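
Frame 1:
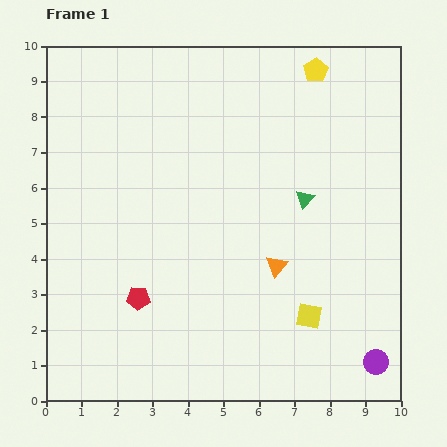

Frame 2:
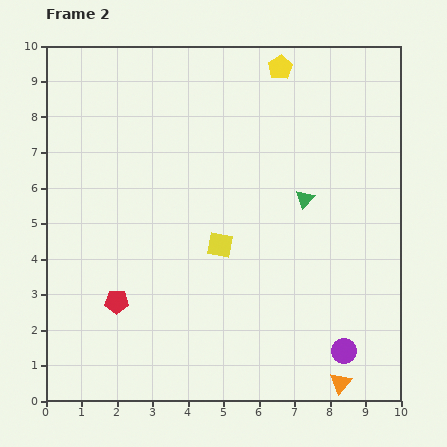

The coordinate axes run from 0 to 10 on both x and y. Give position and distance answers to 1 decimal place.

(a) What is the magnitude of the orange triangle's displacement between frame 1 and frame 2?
3.8

The orange triangle moved from (6.5, 3.8) to (8.3, 0.5), a distance of √(1.8² + 3.3²) ≈ 3.8.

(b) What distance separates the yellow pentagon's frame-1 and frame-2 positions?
1.0

The yellow pentagon moved from (7.6, 9.3) to (6.6, 9.4), a distance of √(1.0² + 0.1²) ≈ 1.0.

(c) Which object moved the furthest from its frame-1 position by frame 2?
the orange triangle

(moved 3.8; next 3.2)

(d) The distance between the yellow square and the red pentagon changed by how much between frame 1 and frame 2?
-1.5

Distance in frame 1: 4.8. Distance in frame 2: 3.3.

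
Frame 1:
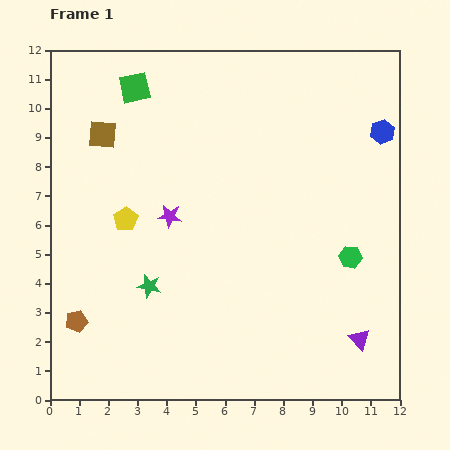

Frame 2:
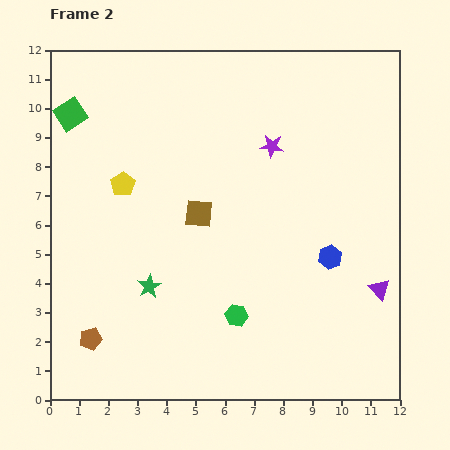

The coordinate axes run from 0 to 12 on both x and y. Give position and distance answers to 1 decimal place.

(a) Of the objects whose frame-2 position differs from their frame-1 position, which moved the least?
the brown pentagon

(moved 0.8)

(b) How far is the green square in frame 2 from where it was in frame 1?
2.4

The green square moved from (2.9, 10.7) to (0.7, 9.8), a distance of √(2.2² + 0.9²) ≈ 2.4.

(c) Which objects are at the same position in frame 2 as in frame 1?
the green star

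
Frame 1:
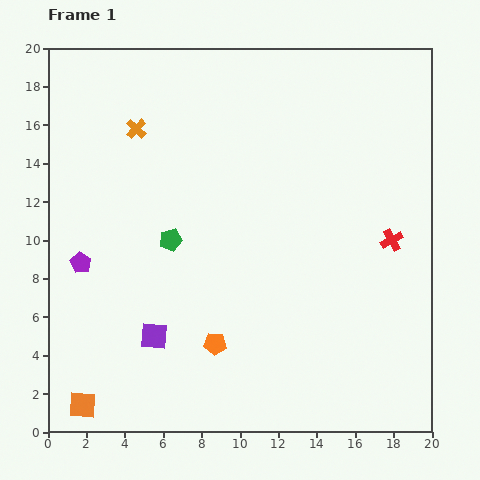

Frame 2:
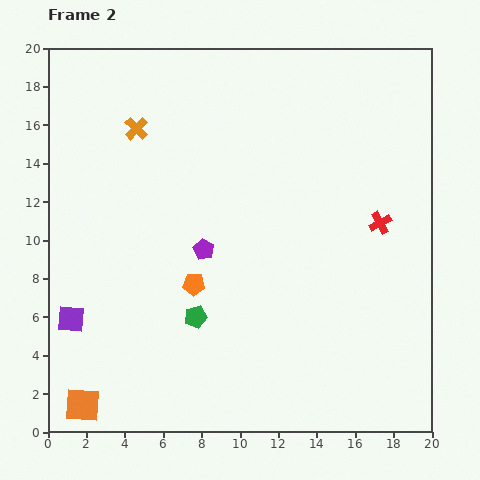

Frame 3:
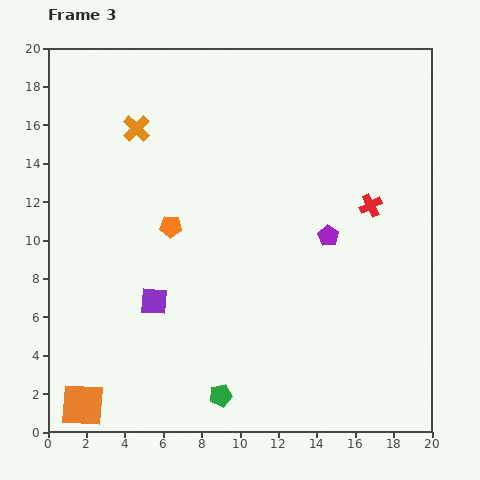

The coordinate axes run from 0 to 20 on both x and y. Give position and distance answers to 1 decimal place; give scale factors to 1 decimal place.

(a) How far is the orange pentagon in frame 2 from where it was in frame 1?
3.3

The orange pentagon moved from (8.7, 4.6) to (7.6, 7.7), a distance of √(1.1² + 3.1²) ≈ 3.3.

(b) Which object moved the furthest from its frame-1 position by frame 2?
the purple pentagon

(moved 6.4; next 4.4)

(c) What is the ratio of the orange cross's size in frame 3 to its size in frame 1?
1.4×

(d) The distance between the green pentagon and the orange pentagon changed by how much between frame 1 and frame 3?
+3.3

Distance in frame 1: 5.9. Distance in frame 3: 9.2.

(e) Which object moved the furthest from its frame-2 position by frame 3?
the purple pentagon

(moved 6.5; next 4.4)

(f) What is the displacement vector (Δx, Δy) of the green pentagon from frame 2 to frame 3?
(1.3, -4.1)

The green pentagon was at (7.7, 6.0) in frame 2 and (9.0, 1.9) in frame 3.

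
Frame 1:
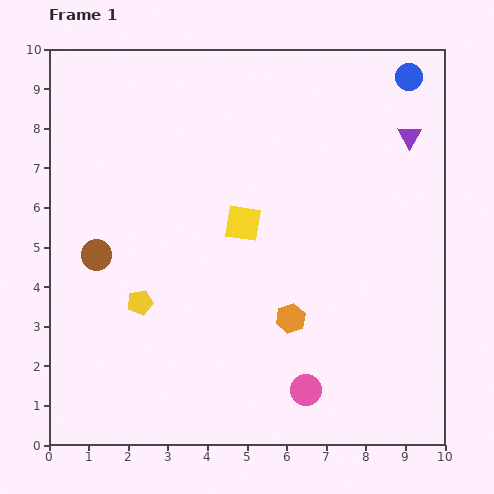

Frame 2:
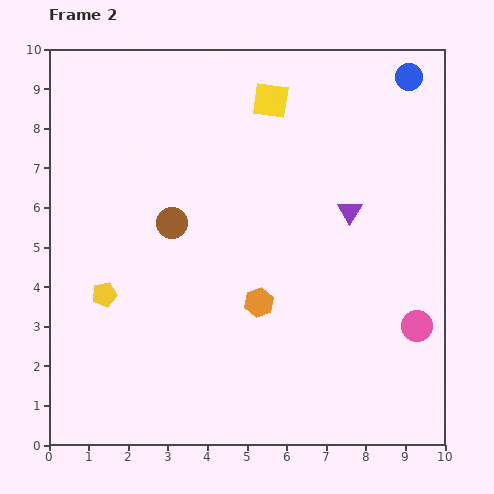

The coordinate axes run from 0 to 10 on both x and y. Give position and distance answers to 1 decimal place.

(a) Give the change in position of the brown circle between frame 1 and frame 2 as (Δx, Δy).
(1.9, 0.8)

The brown circle was at (1.2, 4.8) in frame 1 and (3.1, 5.6) in frame 2.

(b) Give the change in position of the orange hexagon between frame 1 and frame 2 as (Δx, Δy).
(-0.8, 0.4)

The orange hexagon was at (6.1, 3.2) in frame 1 and (5.3, 3.6) in frame 2.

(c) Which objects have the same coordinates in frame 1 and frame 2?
the blue circle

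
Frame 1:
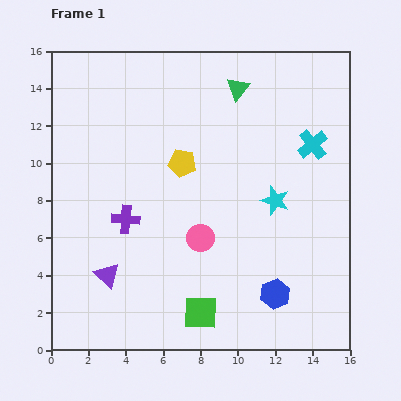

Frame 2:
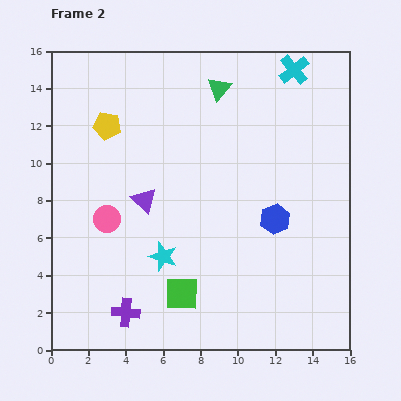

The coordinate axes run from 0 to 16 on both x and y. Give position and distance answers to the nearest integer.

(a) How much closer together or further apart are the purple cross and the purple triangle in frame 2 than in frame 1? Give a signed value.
+3

Distance in frame 1: 3. Distance in frame 2: 6.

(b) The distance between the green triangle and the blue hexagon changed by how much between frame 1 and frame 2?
-3

Distance in frame 1: 11. Distance in frame 2: 8.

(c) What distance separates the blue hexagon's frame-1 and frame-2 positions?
4

The blue hexagon moved from (12, 3) to (12, 7), a distance of √(0² + 4²) ≈ 4.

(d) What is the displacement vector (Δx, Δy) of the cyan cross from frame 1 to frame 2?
(-1, 4)

The cyan cross was at (14, 11) in frame 1 and (13, 15) in frame 2.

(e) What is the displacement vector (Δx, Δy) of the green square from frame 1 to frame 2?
(-1, 1)

The green square was at (8, 2) in frame 1 and (7, 3) in frame 2.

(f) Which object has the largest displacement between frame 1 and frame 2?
the cyan star

(moved 7; next 5)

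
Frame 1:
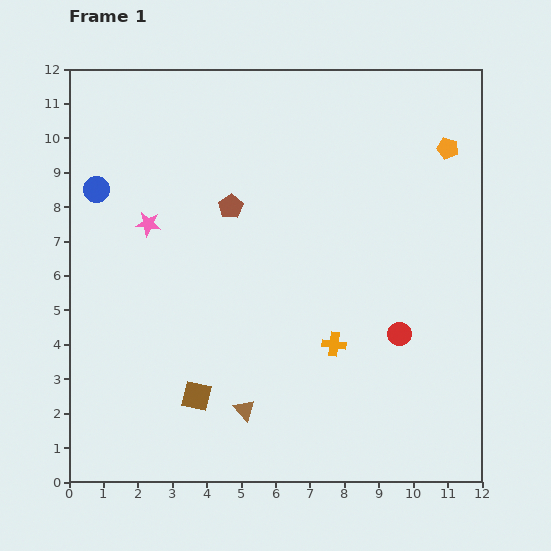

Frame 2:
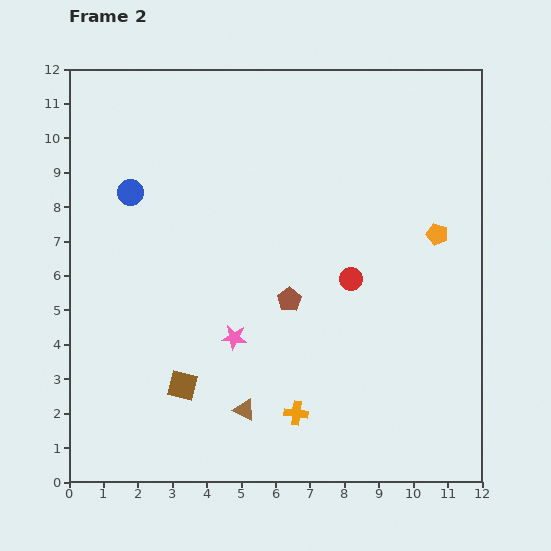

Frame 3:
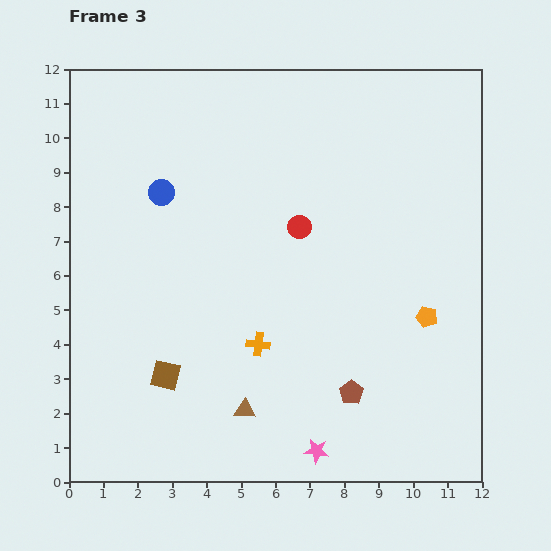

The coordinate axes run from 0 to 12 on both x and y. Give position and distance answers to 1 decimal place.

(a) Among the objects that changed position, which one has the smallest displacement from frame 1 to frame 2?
the brown square

(moved 0.5)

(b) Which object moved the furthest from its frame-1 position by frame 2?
the pink star

(moved 4.1; next 3.2)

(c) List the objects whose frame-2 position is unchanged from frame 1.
the brown triangle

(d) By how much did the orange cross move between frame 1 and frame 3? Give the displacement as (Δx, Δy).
(-2.2, 0.0)

The orange cross was at (7.7, 4.0) in frame 1 and (5.5, 4.0) in frame 3.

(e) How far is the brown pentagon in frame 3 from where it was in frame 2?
3.2

The brown pentagon moved from (6.4, 5.3) to (8.2, 2.6), a distance of √(1.8² + 2.7²) ≈ 3.2.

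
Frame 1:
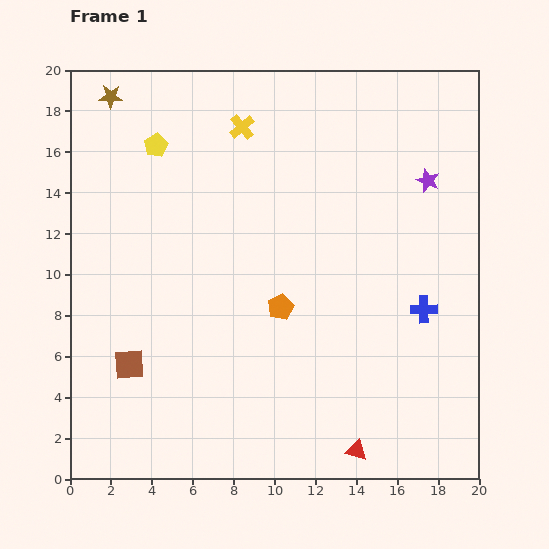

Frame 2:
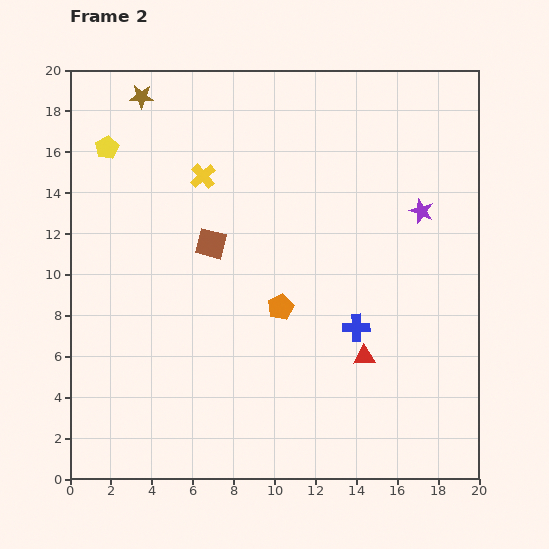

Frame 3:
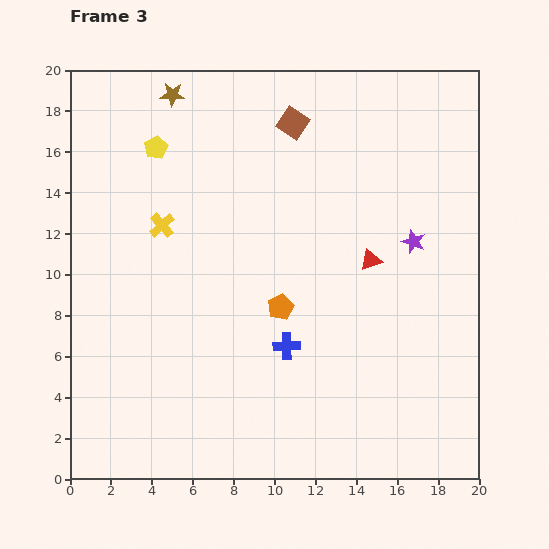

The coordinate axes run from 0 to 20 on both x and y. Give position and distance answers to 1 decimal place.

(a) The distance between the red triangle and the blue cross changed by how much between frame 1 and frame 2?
-6.1

Distance in frame 1: 7.6. Distance in frame 2: 1.5.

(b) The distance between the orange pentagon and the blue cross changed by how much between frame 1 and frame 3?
-5.1

Distance in frame 1: 7.0. Distance in frame 3: 1.9.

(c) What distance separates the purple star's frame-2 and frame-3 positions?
1.6

The purple star moved from (17.2, 13.1) to (16.8, 11.6), a distance of √(0.4² + 1.5²) ≈ 1.6.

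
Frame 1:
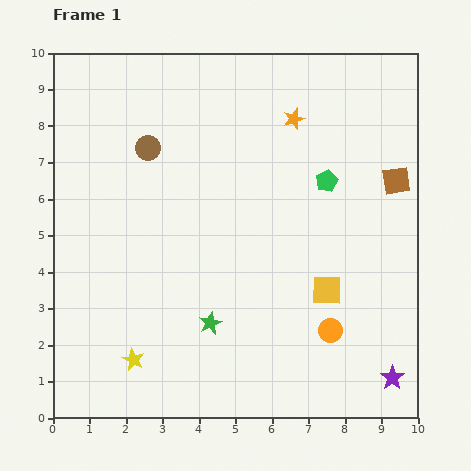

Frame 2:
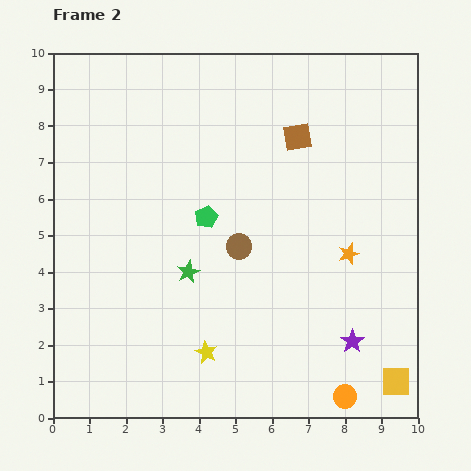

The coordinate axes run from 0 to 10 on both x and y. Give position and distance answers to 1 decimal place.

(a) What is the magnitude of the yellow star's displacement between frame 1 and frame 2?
2.0

The yellow star moved from (2.2, 1.6) to (4.2, 1.8), a distance of √(2.0² + 0.2²) ≈ 2.0.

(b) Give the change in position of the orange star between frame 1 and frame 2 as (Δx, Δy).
(1.5, -3.7)

The orange star was at (6.6, 8.2) in frame 1 and (8.1, 4.5) in frame 2.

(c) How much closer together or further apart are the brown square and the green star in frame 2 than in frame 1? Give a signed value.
-1.6

Distance in frame 1: 6.4. Distance in frame 2: 4.8.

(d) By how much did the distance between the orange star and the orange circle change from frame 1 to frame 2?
-2.0

Distance in frame 1: 5.9. Distance in frame 2: 3.9.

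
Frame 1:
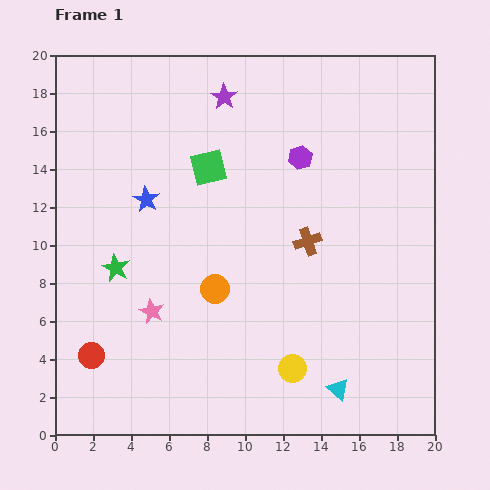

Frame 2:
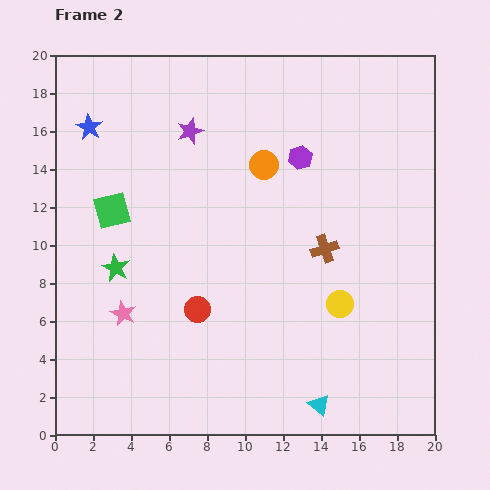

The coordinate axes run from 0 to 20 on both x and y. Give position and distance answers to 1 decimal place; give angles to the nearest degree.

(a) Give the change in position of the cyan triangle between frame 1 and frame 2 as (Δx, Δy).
(-1.0, -0.8)

The cyan triangle was at (14.9, 2.4) in frame 1 and (13.9, 1.6) in frame 2.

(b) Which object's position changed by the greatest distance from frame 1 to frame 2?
the orange circle

(moved 7.0; next 6.1)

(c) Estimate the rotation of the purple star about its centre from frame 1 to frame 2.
18° clockwise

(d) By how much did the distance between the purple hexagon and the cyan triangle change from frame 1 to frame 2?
+0.6

Distance in frame 1: 12.4. Distance in frame 2: 13.0.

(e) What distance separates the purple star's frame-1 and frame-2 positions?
2.5

The purple star moved from (8.9, 17.8) to (7.1, 16.0), a distance of √(1.8² + 1.8²) ≈ 2.5.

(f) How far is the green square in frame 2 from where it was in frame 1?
5.6

The green square moved from (8.1, 14.1) to (3.0, 11.8), a distance of √(5.1² + 2.3²) ≈ 5.6.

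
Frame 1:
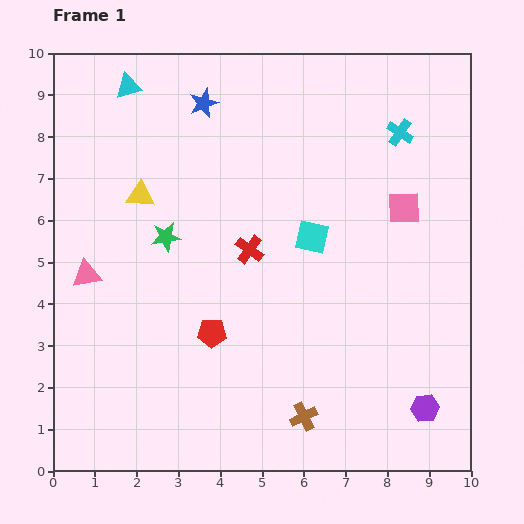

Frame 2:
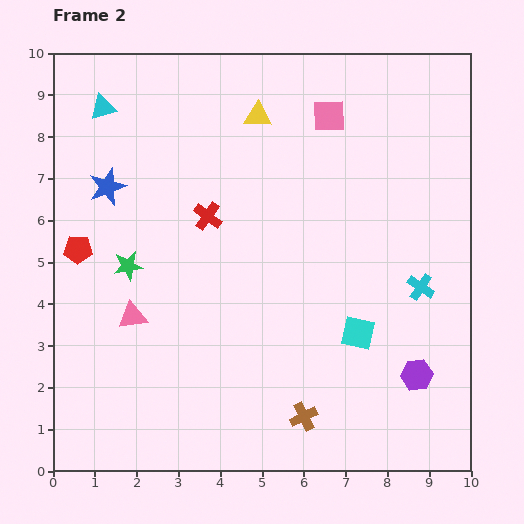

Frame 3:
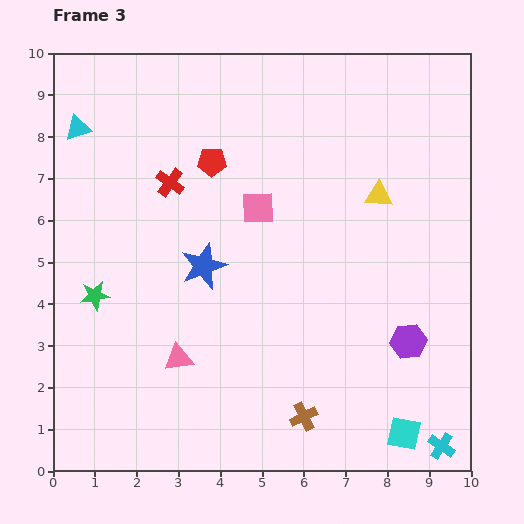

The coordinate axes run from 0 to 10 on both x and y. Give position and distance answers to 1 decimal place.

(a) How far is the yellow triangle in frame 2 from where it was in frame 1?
3.4

The yellow triangle moved from (2.1, 6.6) to (4.9, 8.5), a distance of √(2.8² + 1.9²) ≈ 3.4.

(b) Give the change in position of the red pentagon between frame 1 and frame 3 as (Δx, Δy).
(0.0, 4.1)

The red pentagon was at (3.8, 3.3) in frame 1 and (3.8, 7.4) in frame 3.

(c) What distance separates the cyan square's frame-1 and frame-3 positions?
5.2

The cyan square moved from (6.2, 5.6) to (8.4, 0.9), a distance of √(2.2² + 4.7²) ≈ 5.2.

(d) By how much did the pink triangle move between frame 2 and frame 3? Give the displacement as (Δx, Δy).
(1.1, -1.0)

The pink triangle was at (1.9, 3.7) in frame 2 and (3.0, 2.7) in frame 3.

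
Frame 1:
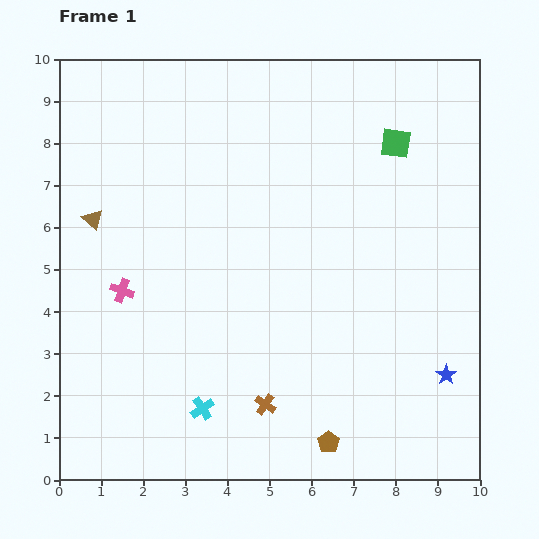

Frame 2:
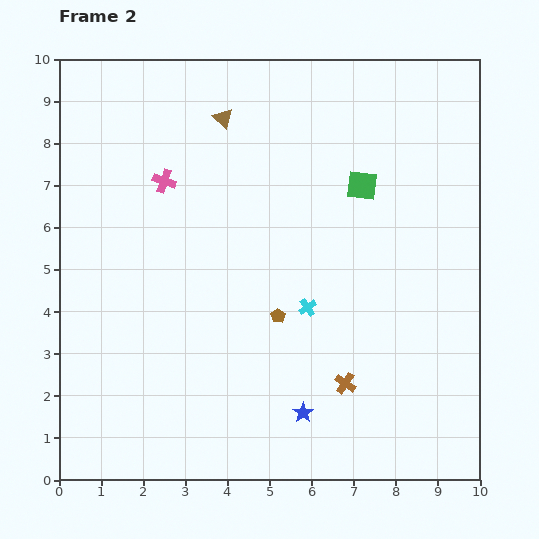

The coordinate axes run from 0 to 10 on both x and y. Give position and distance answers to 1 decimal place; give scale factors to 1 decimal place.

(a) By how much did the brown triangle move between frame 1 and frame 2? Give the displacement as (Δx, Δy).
(3.1, 2.4)

The brown triangle was at (0.8, 6.2) in frame 1 and (3.9, 8.6) in frame 2.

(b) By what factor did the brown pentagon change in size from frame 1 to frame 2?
0.6×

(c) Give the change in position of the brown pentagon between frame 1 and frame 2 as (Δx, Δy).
(-1.2, 3.0)

The brown pentagon was at (6.4, 0.9) in frame 1 and (5.2, 3.9) in frame 2.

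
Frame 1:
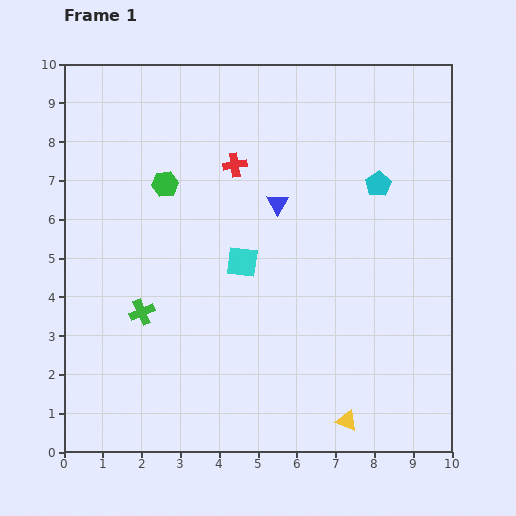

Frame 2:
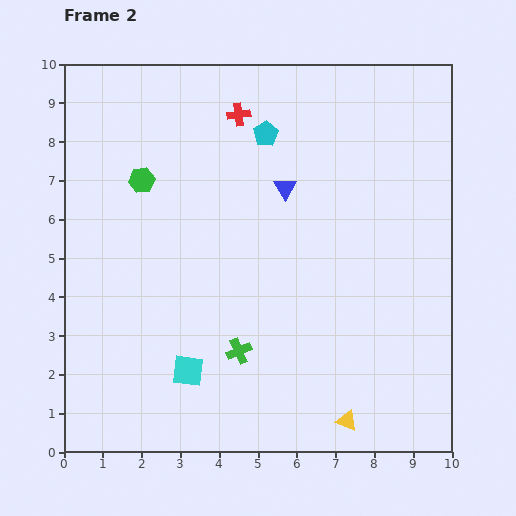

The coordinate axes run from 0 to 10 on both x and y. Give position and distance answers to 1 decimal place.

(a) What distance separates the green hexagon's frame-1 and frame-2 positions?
0.6

The green hexagon moved from (2.6, 6.9) to (2.0, 7.0), a distance of √(0.6² + 0.1²) ≈ 0.6.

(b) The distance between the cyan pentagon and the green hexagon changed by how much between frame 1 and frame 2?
-2.1

Distance in frame 1: 5.5. Distance in frame 2: 3.4.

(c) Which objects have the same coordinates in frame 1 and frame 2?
the yellow triangle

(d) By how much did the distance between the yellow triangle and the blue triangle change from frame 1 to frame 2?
+0.3

Distance in frame 1: 5.9. Distance in frame 2: 6.2.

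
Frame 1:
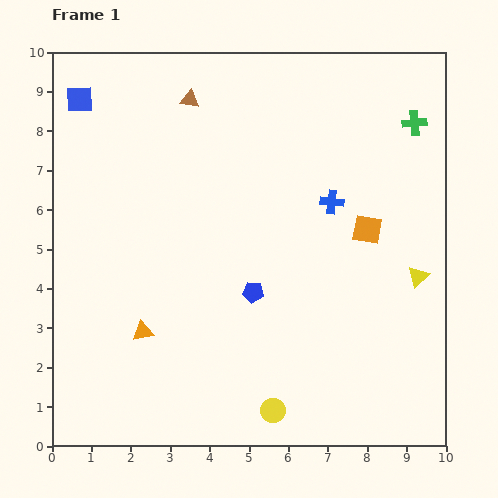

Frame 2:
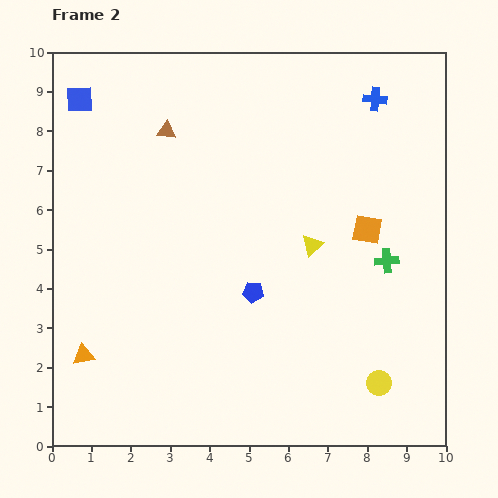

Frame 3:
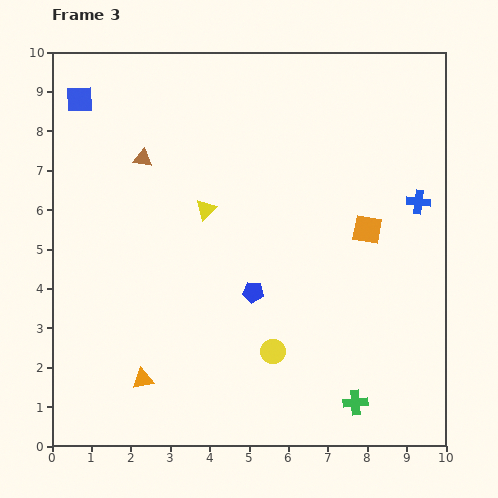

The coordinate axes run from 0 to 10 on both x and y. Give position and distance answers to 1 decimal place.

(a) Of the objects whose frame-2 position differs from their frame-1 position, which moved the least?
the brown triangle

(moved 1.0)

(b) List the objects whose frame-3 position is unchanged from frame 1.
the blue square, the orange square, the blue pentagon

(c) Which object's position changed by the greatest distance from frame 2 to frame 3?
the green cross

(moved 3.7; next 2.8)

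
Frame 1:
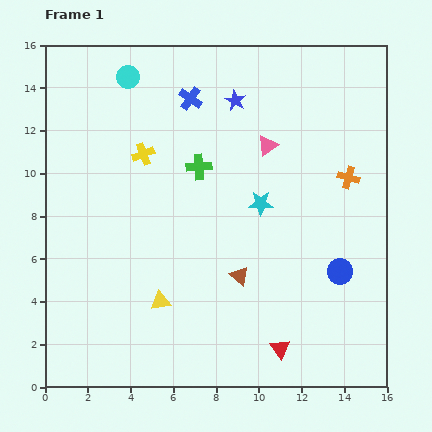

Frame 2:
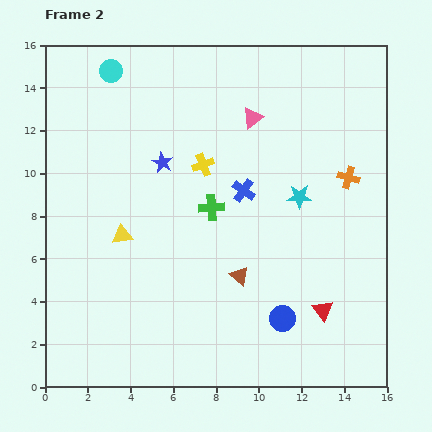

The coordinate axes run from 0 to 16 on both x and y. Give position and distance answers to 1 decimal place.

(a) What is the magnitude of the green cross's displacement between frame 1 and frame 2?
2.0

The green cross moved from (7.2, 10.3) to (7.8, 8.4), a distance of √(0.6² + 1.9²) ≈ 2.0.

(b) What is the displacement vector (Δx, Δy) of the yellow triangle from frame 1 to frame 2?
(-1.8, 3.1)

The yellow triangle was at (5.4, 4.0) in frame 1 and (3.6, 7.1) in frame 2.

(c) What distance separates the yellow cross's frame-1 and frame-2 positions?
2.8

The yellow cross moved from (4.6, 10.9) to (7.4, 10.4), a distance of √(2.8² + 0.5²) ≈ 2.8.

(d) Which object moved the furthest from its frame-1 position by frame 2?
the blue cross

(moved 5.0; next 4.5)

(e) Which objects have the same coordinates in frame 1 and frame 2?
the orange cross, the brown triangle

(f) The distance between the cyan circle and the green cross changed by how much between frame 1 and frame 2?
+2.6

Distance in frame 1: 5.3. Distance in frame 2: 7.9.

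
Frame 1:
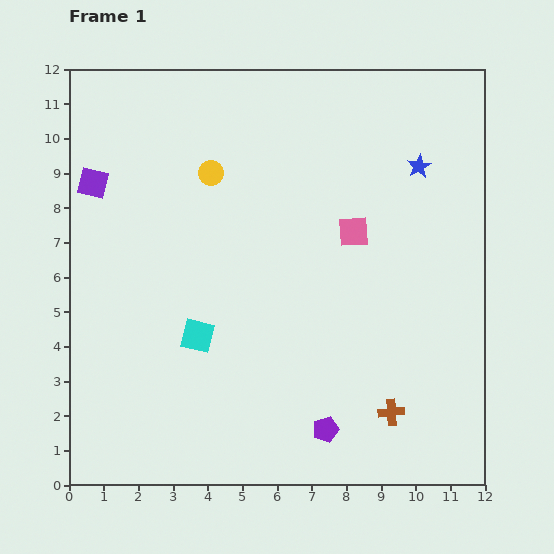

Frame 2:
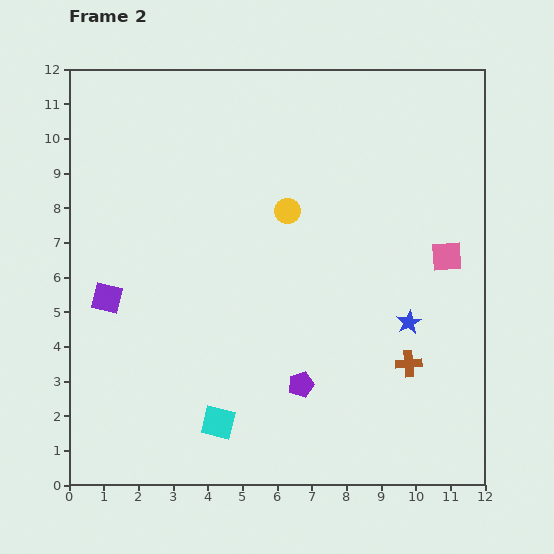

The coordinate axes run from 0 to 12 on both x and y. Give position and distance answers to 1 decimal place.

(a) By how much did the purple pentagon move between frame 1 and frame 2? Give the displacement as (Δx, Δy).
(-0.7, 1.3)

The purple pentagon was at (7.4, 1.6) in frame 1 and (6.7, 2.9) in frame 2.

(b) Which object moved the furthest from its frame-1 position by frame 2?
the blue star

(moved 4.5; next 3.3)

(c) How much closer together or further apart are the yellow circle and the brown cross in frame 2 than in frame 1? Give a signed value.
-3.0

Distance in frame 1: 8.6. Distance in frame 2: 5.6.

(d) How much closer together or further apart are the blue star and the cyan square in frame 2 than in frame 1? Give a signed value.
-1.9

Distance in frame 1: 8.1. Distance in frame 2: 6.2.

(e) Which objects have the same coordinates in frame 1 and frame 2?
none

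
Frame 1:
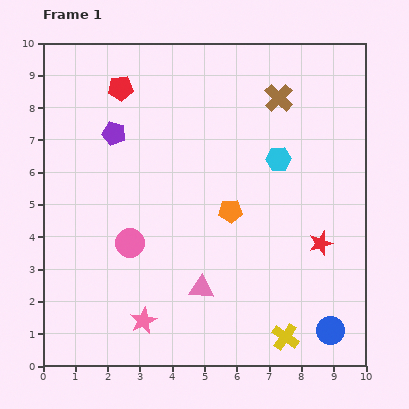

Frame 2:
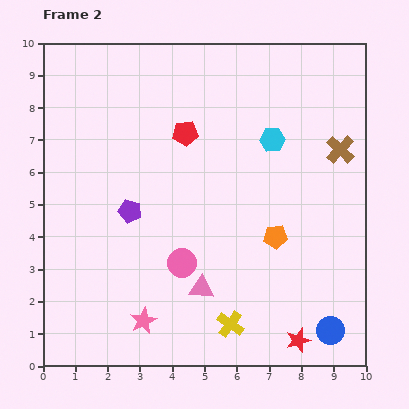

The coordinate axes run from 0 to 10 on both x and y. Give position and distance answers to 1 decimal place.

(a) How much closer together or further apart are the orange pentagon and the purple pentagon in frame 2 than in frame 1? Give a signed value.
+0.3

Distance in frame 1: 4.3. Distance in frame 2: 4.6.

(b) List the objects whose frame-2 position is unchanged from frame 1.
the pink triangle, the pink star, the blue circle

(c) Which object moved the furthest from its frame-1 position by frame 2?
the red star

(moved 3.1; next 2.5)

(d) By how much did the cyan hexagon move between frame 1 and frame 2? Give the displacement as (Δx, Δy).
(-0.2, 0.6)

The cyan hexagon was at (7.3, 6.4) in frame 1 and (7.1, 7.0) in frame 2.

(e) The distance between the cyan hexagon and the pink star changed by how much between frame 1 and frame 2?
+0.4

Distance in frame 1: 6.5. Distance in frame 2: 6.9.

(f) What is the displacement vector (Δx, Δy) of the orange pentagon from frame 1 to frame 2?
(1.4, -0.8)

The orange pentagon was at (5.8, 4.8) in frame 1 and (7.2, 4.0) in frame 2.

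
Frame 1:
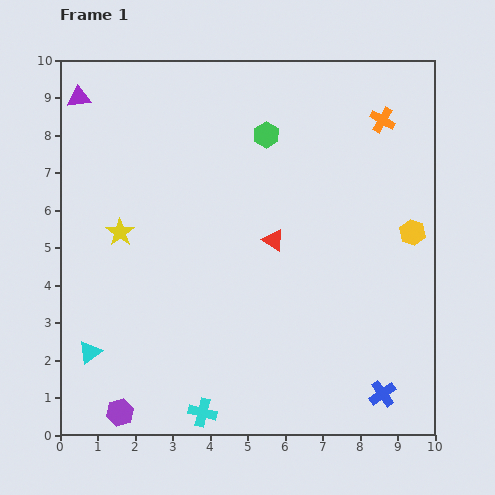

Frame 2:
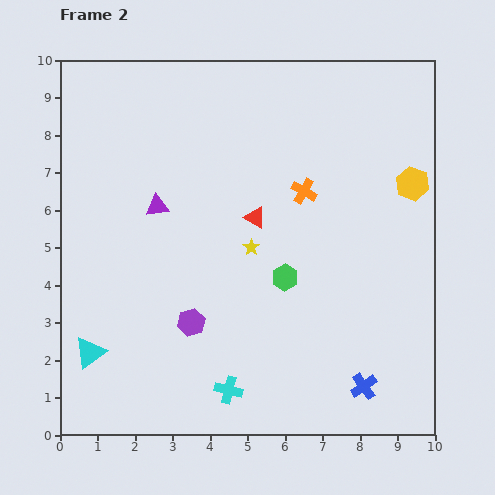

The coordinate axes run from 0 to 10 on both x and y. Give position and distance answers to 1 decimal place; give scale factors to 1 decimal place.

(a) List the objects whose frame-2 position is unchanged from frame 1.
the cyan triangle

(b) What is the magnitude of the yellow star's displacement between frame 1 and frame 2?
3.5

The yellow star moved from (1.6, 5.4) to (5.1, 5.0), a distance of √(3.5² + 0.4²) ≈ 3.5.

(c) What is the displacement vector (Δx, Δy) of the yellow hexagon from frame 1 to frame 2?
(0.0, 1.3)

The yellow hexagon was at (9.4, 5.4) in frame 1 and (9.4, 6.7) in frame 2.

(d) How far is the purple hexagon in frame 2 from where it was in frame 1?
3.1

The purple hexagon moved from (1.6, 0.6) to (3.5, 3.0), a distance of √(1.9² + 2.4²) ≈ 3.1.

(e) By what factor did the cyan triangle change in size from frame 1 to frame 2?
1.4×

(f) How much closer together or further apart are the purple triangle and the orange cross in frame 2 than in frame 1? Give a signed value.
-4.2

Distance in frame 1: 8.1. Distance in frame 2: 3.9.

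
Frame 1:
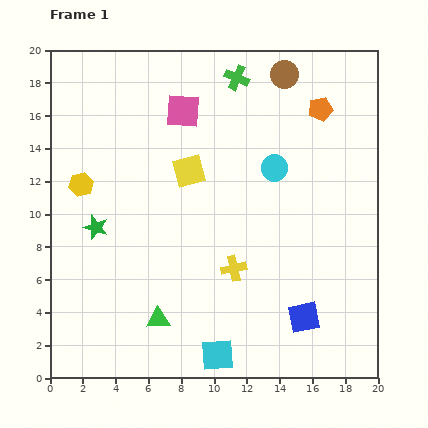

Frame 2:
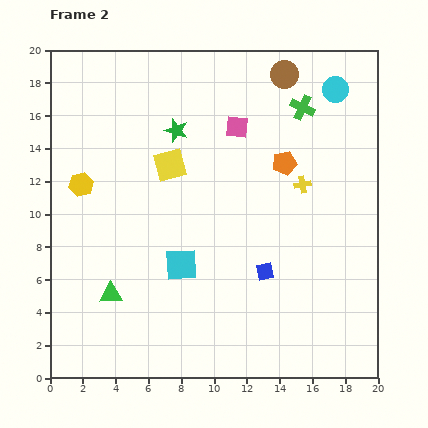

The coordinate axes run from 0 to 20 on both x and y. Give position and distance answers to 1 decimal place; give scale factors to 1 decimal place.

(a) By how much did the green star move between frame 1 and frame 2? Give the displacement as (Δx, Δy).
(4.9, 5.9)

The green star was at (2.8, 9.2) in frame 1 and (7.7, 15.1) in frame 2.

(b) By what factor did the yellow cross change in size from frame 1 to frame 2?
0.6×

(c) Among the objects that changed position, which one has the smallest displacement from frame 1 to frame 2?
the yellow square

(moved 1.3)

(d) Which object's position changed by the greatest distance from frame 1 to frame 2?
the green star

(moved 7.7; next 6.6)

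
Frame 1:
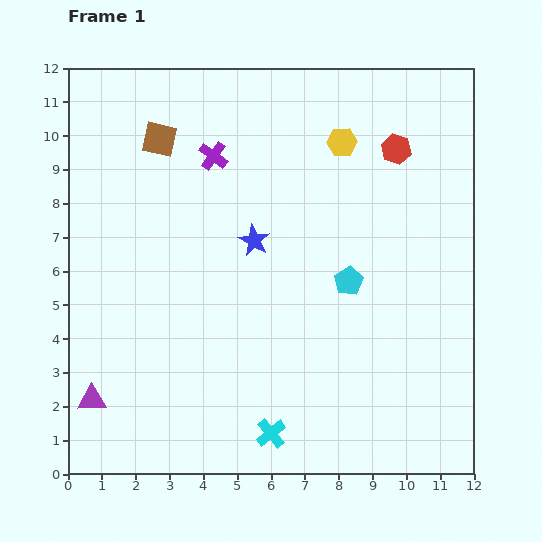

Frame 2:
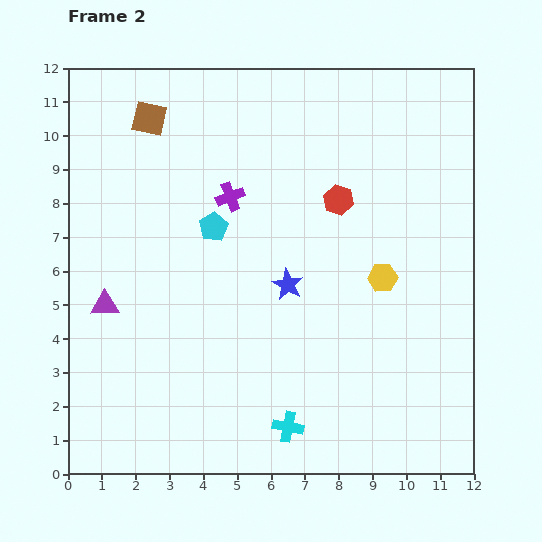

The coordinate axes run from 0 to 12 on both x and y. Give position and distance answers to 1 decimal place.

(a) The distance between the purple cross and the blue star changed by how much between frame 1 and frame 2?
+0.3

Distance in frame 1: 2.8. Distance in frame 2: 3.1.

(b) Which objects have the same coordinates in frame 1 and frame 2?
none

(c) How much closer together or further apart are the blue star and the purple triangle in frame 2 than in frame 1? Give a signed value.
-1.3

Distance in frame 1: 6.7. Distance in frame 2: 5.4.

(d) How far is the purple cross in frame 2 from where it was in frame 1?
1.3

The purple cross moved from (4.3, 9.4) to (4.8, 8.2), a distance of √(0.5² + 1.2²) ≈ 1.3.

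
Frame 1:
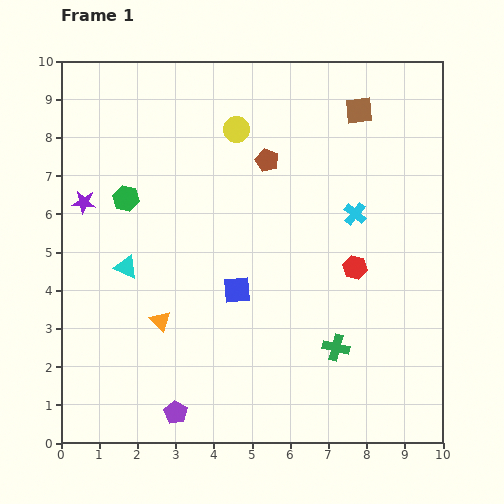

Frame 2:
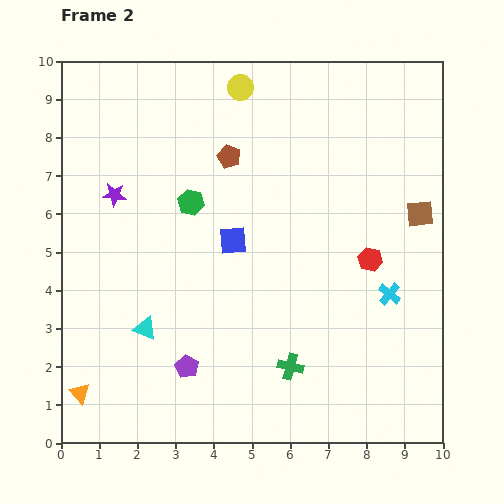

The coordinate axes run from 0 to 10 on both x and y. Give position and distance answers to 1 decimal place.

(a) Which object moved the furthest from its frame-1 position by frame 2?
the brown square

(moved 3.1; next 2.8)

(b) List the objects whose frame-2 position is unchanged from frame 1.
none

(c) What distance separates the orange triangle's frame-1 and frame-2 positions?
2.8

The orange triangle moved from (2.6, 3.2) to (0.5, 1.3), a distance of √(2.1² + 1.9²) ≈ 2.8.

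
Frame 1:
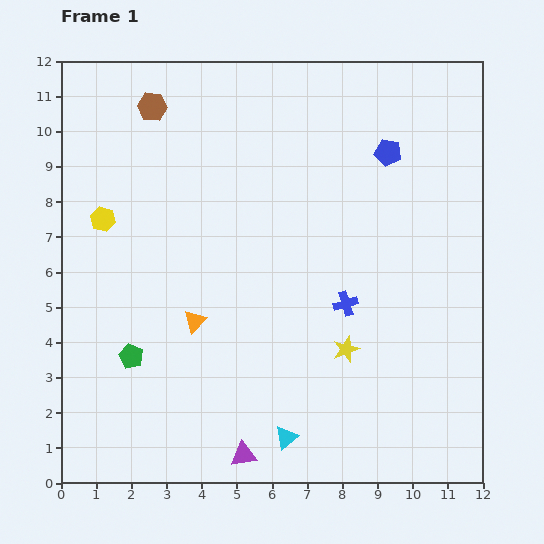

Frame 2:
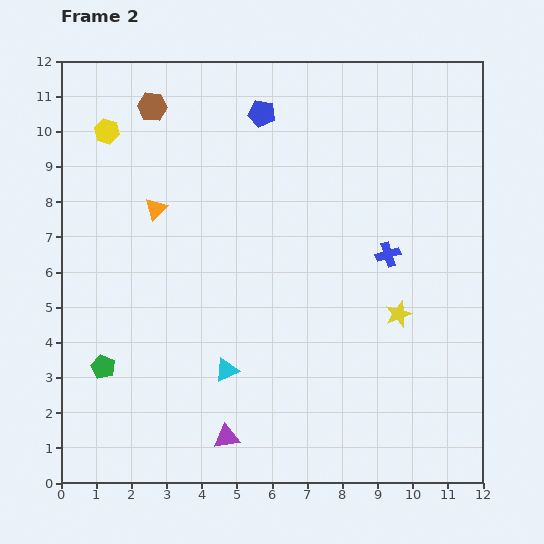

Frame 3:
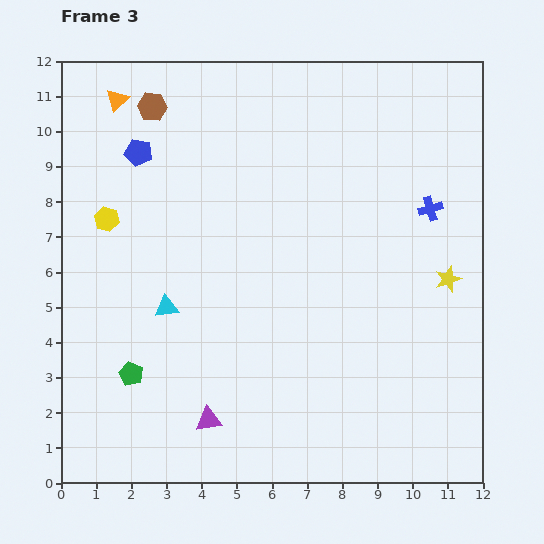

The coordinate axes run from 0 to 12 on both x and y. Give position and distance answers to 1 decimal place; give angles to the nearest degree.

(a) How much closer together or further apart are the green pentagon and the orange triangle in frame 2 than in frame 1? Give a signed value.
+2.6

Distance in frame 1: 2.1. Distance in frame 2: 4.7.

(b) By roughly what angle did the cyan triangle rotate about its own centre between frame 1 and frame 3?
31° clockwise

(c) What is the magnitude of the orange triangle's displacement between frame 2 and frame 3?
3.3

The orange triangle moved from (2.7, 7.8) to (1.6, 10.9), a distance of √(1.1² + 3.1²) ≈ 3.3.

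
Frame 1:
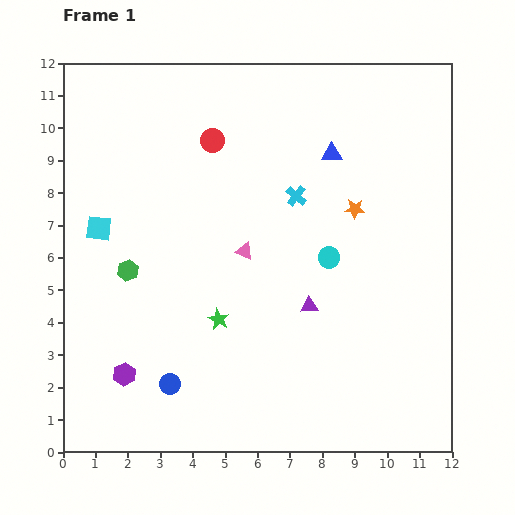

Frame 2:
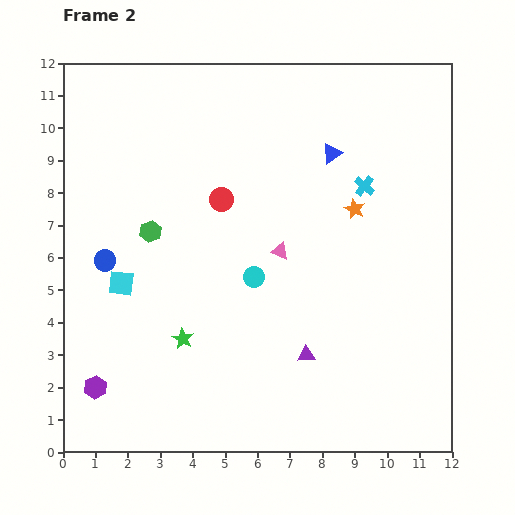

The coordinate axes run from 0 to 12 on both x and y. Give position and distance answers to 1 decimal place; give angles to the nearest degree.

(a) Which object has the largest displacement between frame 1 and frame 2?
the blue circle

(moved 4.3; next 2.4)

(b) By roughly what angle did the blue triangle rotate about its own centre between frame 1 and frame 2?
34° counter-clockwise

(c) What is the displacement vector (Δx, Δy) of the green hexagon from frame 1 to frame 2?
(0.7, 1.2)

The green hexagon was at (2.0, 5.6) in frame 1 and (2.7, 6.8) in frame 2.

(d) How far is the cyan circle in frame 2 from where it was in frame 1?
2.4

The cyan circle moved from (8.2, 6.0) to (5.9, 5.4), a distance of √(2.3² + 0.6²) ≈ 2.4.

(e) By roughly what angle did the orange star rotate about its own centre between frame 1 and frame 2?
22° clockwise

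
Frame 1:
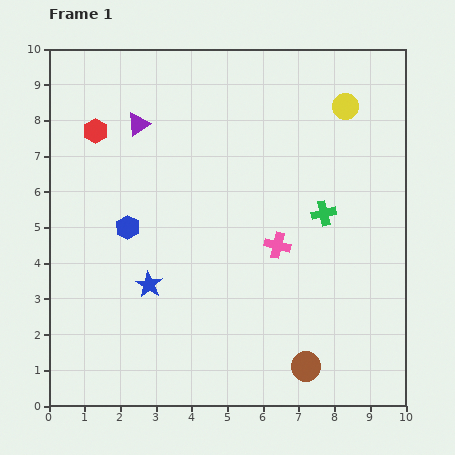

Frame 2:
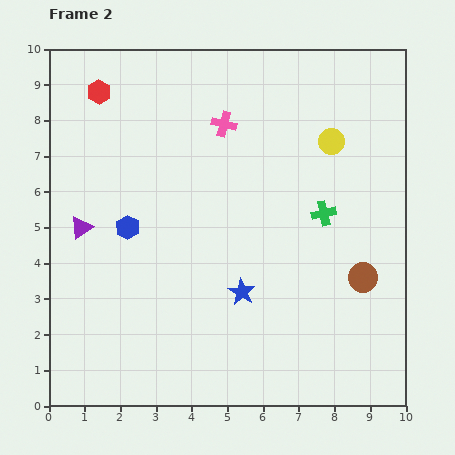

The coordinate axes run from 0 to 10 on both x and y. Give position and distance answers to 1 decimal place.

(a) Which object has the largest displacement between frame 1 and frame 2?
the pink cross

(moved 3.7; next 3.3)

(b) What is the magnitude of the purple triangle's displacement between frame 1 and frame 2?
3.3

The purple triangle moved from (2.5, 7.9) to (0.9, 5.0), a distance of √(1.6² + 2.9²) ≈ 3.3.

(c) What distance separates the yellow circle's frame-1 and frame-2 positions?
1.1

The yellow circle moved from (8.3, 8.4) to (7.9, 7.4), a distance of √(0.4² + 1.0²) ≈ 1.1.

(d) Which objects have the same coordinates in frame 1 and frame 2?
the blue hexagon, the green cross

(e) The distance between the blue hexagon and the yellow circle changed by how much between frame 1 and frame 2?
-0.8

Distance in frame 1: 7.0. Distance in frame 2: 6.2.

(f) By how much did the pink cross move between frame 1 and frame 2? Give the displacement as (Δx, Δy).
(-1.5, 3.4)

The pink cross was at (6.4, 4.5) in frame 1 and (4.9, 7.9) in frame 2.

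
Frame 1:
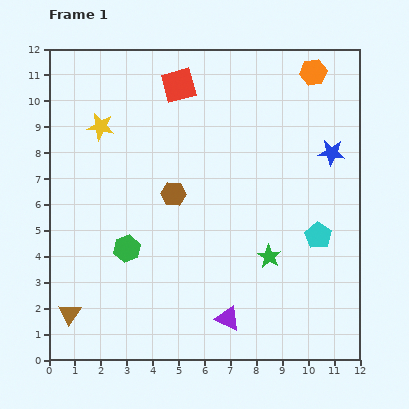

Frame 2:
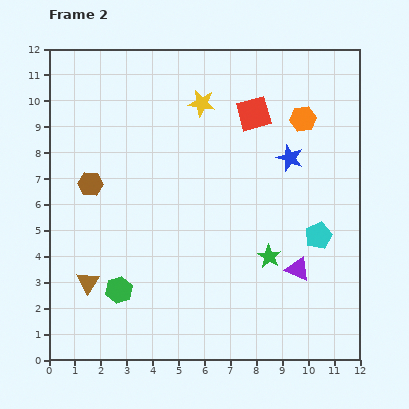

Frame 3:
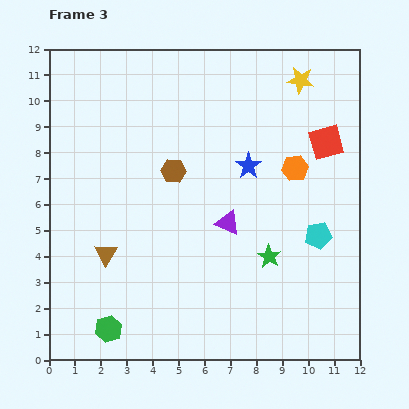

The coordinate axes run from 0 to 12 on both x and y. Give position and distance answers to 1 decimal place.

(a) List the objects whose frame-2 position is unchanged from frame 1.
the cyan pentagon, the green star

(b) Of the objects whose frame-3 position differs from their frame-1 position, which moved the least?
the brown hexagon

(moved 0.9)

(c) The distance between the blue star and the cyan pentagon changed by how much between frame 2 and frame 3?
+0.6

Distance in frame 2: 3.2. Distance in frame 3: 3.8.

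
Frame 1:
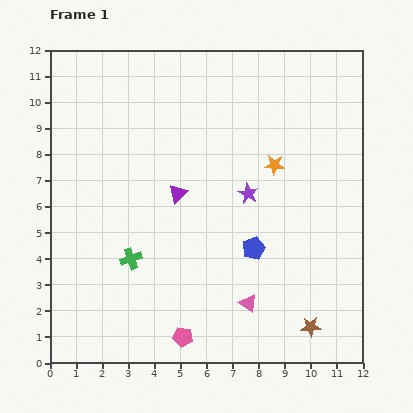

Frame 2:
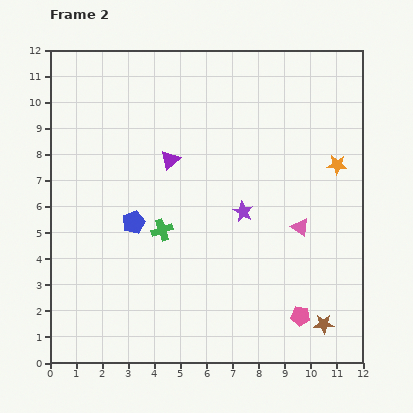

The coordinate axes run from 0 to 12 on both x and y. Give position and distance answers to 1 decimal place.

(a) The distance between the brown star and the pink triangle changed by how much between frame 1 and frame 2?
+1.2

Distance in frame 1: 2.6. Distance in frame 2: 3.8.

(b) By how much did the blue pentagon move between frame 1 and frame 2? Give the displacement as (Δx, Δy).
(-4.6, 1.0)

The blue pentagon was at (7.8, 4.4) in frame 1 and (3.2, 5.4) in frame 2.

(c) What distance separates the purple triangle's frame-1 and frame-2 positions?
1.3

The purple triangle moved from (4.9, 6.5) to (4.6, 7.8), a distance of √(0.3² + 1.3²) ≈ 1.3.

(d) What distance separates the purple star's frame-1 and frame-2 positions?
0.7

The purple star moved from (7.6, 6.5) to (7.4, 5.8), a distance of √(0.2² + 0.7²) ≈ 0.7.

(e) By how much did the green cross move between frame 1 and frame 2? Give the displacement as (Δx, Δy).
(1.2, 1.1)

The green cross was at (3.1, 4.0) in frame 1 and (4.3, 5.1) in frame 2.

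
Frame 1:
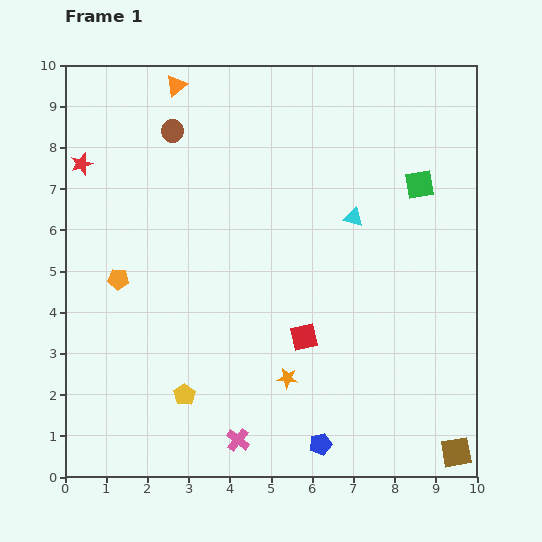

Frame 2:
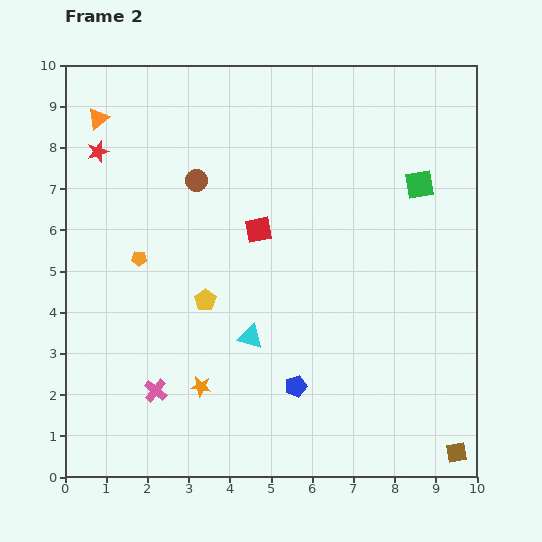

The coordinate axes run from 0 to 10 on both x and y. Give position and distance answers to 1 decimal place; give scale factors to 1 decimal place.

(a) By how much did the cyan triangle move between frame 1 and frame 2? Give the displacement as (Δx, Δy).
(-2.5, -2.9)

The cyan triangle was at (7.0, 6.3) in frame 1 and (4.5, 3.4) in frame 2.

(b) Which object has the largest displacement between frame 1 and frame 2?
the cyan triangle

(moved 3.8; next 2.8)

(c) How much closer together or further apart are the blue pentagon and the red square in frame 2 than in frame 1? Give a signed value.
+1.3

Distance in frame 1: 2.6. Distance in frame 2: 3.9.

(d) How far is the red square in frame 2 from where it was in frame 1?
2.8

The red square moved from (5.8, 3.4) to (4.7, 6.0), a distance of √(1.1² + 2.6²) ≈ 2.8.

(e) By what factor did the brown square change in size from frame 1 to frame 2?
0.7×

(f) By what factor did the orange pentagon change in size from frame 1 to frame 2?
0.7×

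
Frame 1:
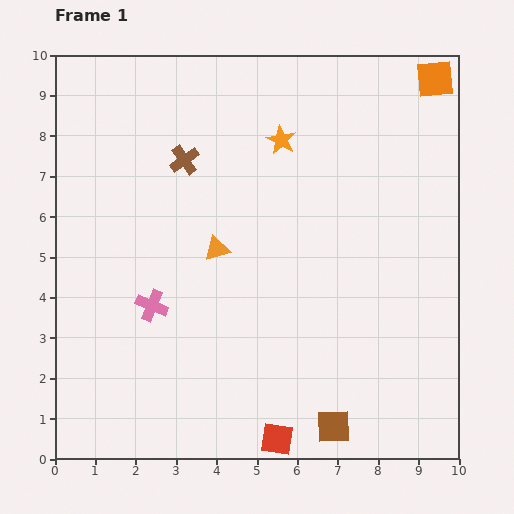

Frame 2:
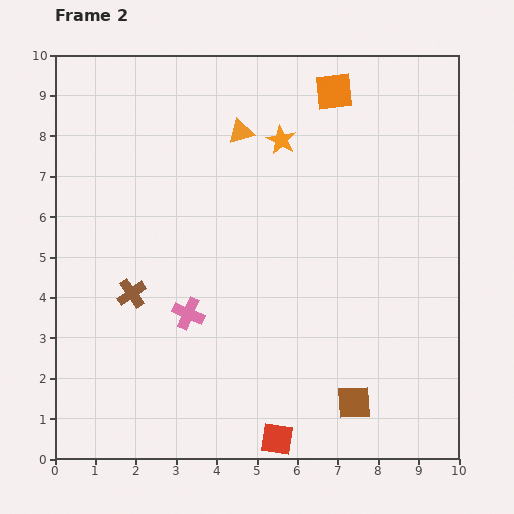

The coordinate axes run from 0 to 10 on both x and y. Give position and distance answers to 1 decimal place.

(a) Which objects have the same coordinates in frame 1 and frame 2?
the orange star, the red square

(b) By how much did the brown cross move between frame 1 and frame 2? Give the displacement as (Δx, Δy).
(-1.3, -3.3)

The brown cross was at (3.2, 7.4) in frame 1 and (1.9, 4.1) in frame 2.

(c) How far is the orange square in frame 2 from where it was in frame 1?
2.5

The orange square moved from (9.4, 9.4) to (6.9, 9.1), a distance of √(2.5² + 0.3²) ≈ 2.5.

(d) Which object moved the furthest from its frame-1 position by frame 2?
the brown cross

(moved 3.5; next 3.0)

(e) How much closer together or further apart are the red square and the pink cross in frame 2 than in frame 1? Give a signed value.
-0.7

Distance in frame 1: 4.5. Distance in frame 2: 3.8.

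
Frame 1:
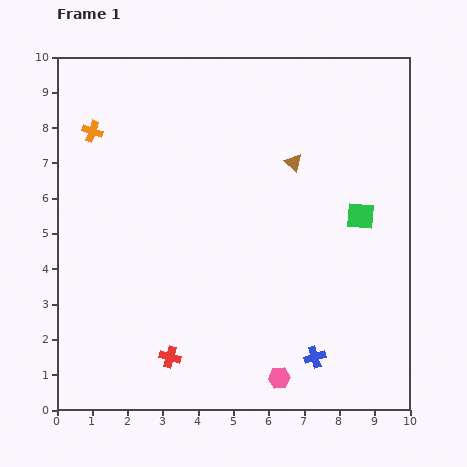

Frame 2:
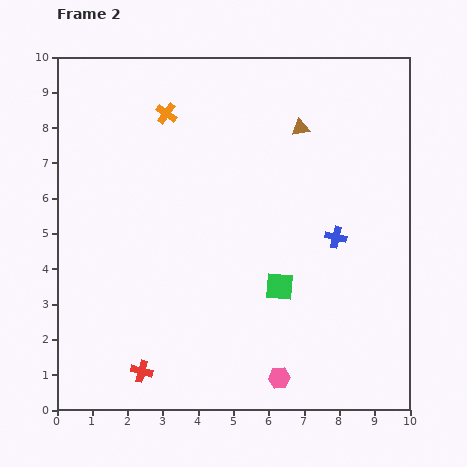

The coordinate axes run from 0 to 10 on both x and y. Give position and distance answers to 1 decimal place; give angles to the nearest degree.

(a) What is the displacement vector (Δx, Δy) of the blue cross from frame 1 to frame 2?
(0.6, 3.4)

The blue cross was at (7.3, 1.5) in frame 1 and (7.9, 4.9) in frame 2.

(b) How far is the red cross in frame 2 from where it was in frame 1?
0.9

The red cross moved from (3.2, 1.5) to (2.4, 1.1), a distance of √(0.8² + 0.4²) ≈ 0.9.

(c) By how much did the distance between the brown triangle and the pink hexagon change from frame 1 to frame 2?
+1.0

Distance in frame 1: 6.1. Distance in frame 2: 7.1.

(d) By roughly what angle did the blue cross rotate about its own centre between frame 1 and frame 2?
30° clockwise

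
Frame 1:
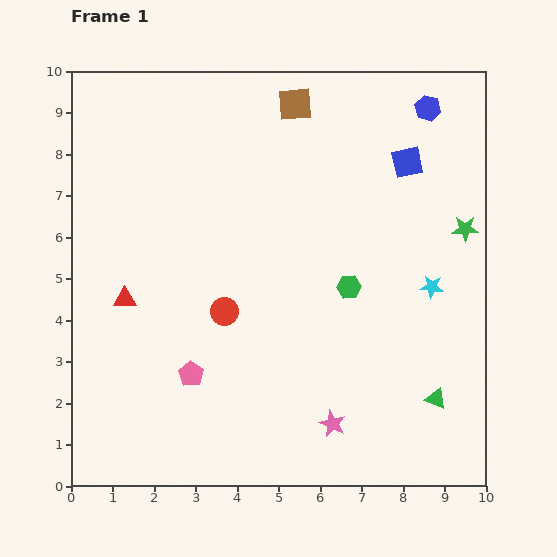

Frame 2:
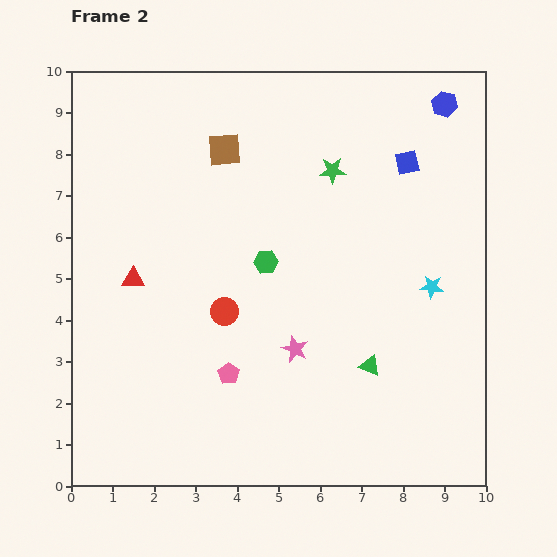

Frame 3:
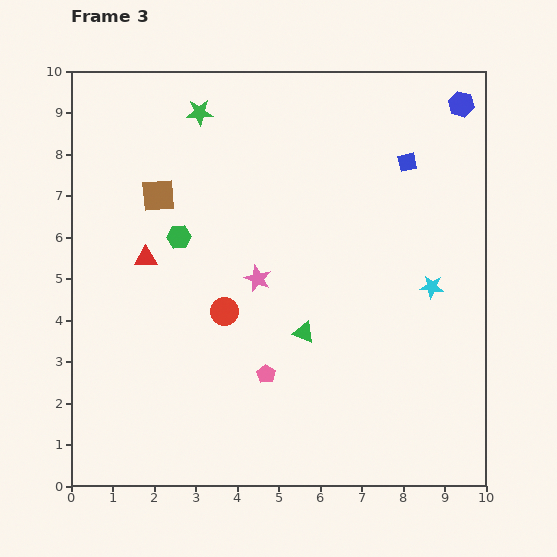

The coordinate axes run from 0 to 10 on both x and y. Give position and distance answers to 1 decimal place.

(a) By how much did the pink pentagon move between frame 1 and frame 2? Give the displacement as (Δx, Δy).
(0.9, 0.0)

The pink pentagon was at (2.9, 2.7) in frame 1 and (3.8, 2.7) in frame 2.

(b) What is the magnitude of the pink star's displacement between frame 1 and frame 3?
3.9

The pink star moved from (6.3, 1.5) to (4.5, 5.0), a distance of √(1.8² + 3.5²) ≈ 3.9.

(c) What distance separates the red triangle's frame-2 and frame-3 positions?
0.6

The red triangle moved from (1.5, 5.0) to (1.8, 5.5), a distance of √(0.3² + 0.5²) ≈ 0.6.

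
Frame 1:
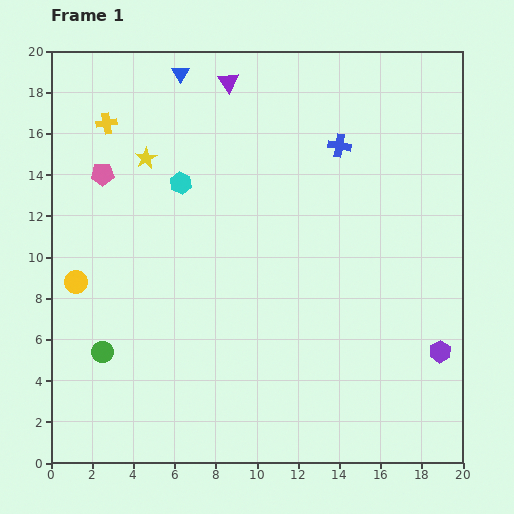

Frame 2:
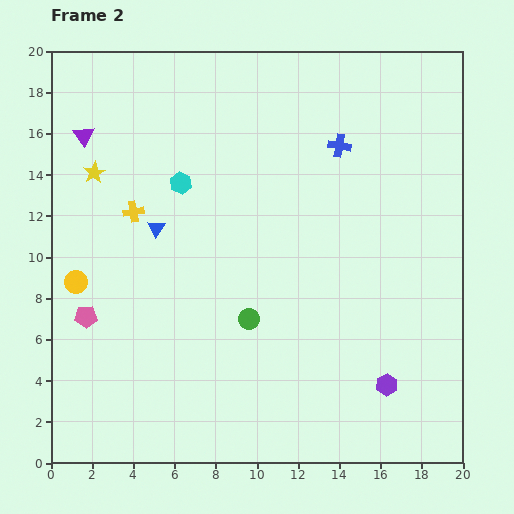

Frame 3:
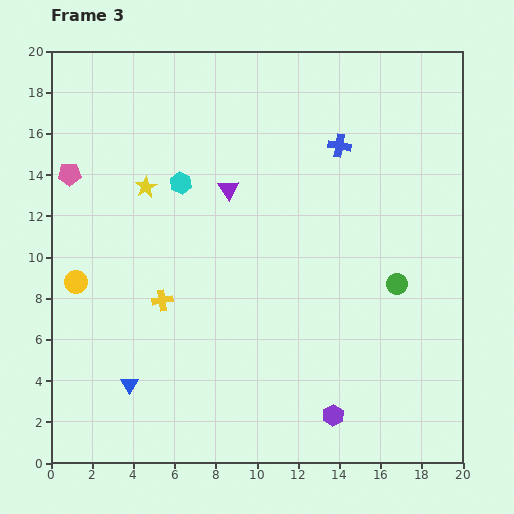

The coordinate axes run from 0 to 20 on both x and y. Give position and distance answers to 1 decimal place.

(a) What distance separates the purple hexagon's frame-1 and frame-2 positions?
3.1

The purple hexagon moved from (18.9, 5.4) to (16.3, 3.8), a distance of √(2.6² + 1.6²) ≈ 3.1.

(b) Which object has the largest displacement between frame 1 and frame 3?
the blue triangle

(moved 15.3; next 14.7)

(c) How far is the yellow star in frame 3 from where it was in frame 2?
2.6

The yellow star moved from (2.1, 14.1) to (4.6, 13.4), a distance of √(2.5² + 0.7²) ≈ 2.6.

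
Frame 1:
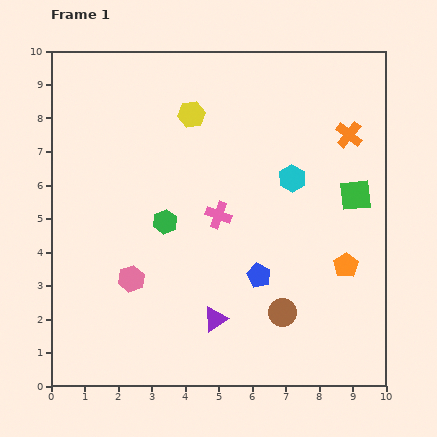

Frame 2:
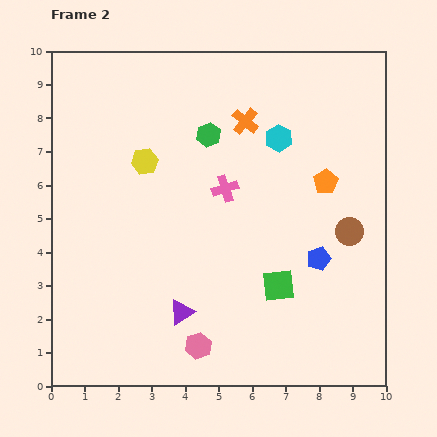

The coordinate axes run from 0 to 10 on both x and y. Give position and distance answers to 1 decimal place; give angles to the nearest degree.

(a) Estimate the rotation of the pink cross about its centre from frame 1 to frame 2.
38° counter-clockwise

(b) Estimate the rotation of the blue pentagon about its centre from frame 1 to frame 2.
29° clockwise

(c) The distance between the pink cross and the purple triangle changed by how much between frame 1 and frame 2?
+0.8

Distance in frame 1: 3.1. Distance in frame 2: 3.9.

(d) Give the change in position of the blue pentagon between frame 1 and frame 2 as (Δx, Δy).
(1.8, 0.5)

The blue pentagon was at (6.2, 3.3) in frame 1 and (8.0, 3.8) in frame 2.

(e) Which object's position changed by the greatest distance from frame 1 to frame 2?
the green square

(moved 3.5; next 3.1)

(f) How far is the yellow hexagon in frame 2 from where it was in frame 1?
2.0

The yellow hexagon moved from (4.2, 8.1) to (2.8, 6.7), a distance of √(1.4² + 1.4²) ≈ 2.0.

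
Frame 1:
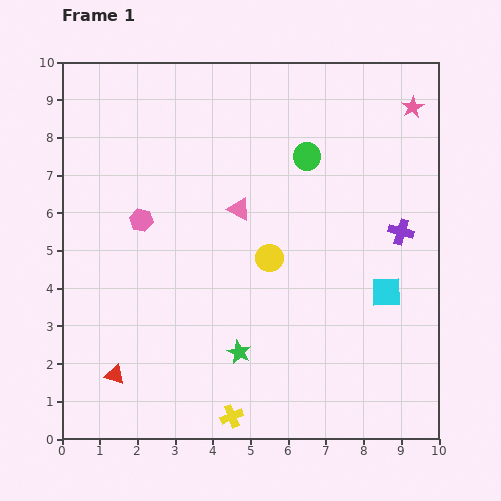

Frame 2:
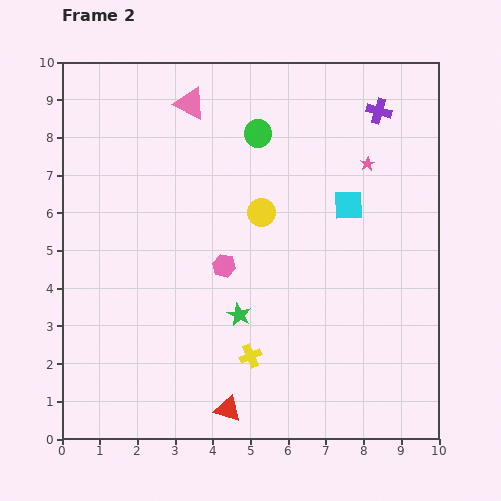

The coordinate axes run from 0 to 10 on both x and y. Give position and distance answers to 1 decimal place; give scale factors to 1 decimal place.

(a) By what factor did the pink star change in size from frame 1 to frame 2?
0.6×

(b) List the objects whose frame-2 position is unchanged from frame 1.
none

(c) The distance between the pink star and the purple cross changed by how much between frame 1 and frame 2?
-1.9

Distance in frame 1: 3.3. Distance in frame 2: 1.4.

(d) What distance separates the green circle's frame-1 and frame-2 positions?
1.4

The green circle moved from (6.5, 7.5) to (5.2, 8.1), a distance of √(1.3² + 0.6²) ≈ 1.4.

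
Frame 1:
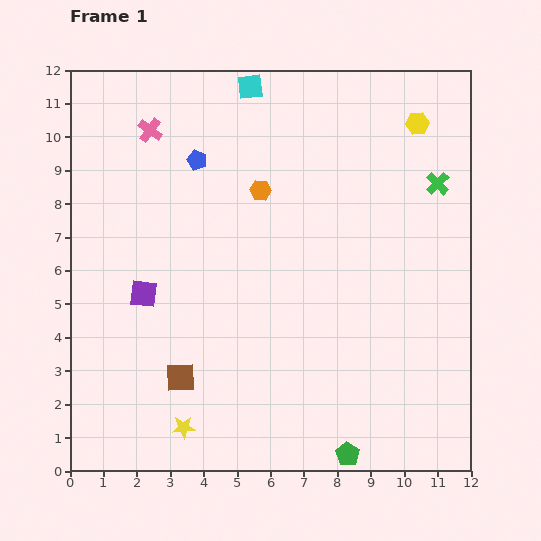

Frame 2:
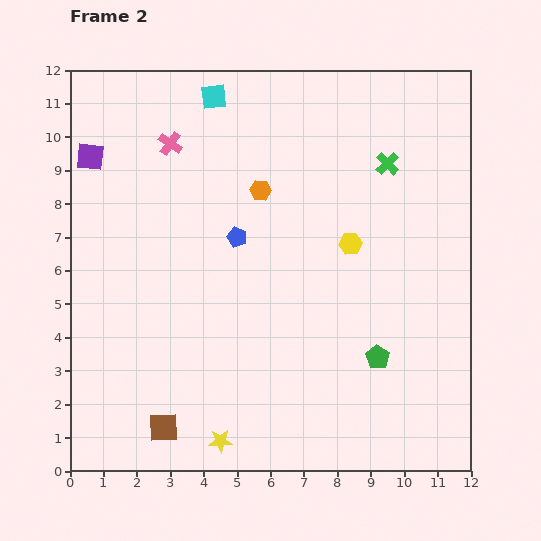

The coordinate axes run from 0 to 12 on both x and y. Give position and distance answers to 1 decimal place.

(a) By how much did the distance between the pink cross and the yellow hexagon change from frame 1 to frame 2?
-1.8

Distance in frame 1: 8.0. Distance in frame 2: 6.2.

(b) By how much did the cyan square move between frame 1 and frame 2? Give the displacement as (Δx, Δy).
(-1.1, -0.3)

The cyan square was at (5.4, 11.5) in frame 1 and (4.3, 11.2) in frame 2.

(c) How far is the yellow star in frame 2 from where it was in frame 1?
1.2

The yellow star moved from (3.4, 1.3) to (4.5, 0.9), a distance of √(1.1² + 0.4²) ≈ 1.2.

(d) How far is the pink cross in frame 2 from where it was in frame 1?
0.7

The pink cross moved from (2.4, 10.2) to (3.0, 9.8), a distance of √(0.6² + 0.4²) ≈ 0.7.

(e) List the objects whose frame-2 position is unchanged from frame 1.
the orange hexagon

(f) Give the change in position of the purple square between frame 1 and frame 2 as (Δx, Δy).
(-1.6, 4.1)

The purple square was at (2.2, 5.3) in frame 1 and (0.6, 9.4) in frame 2.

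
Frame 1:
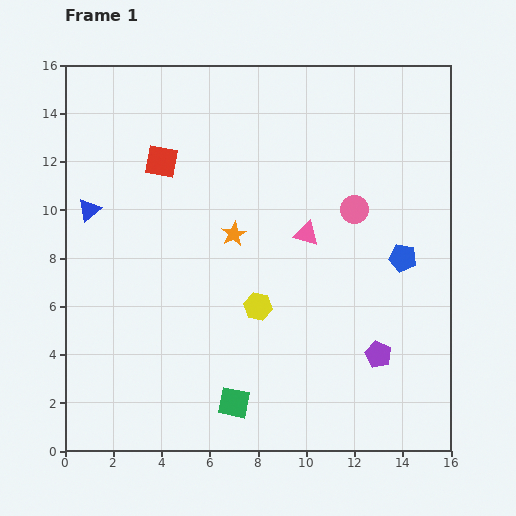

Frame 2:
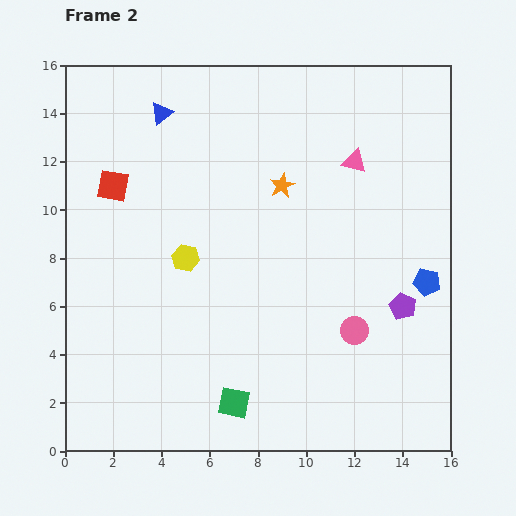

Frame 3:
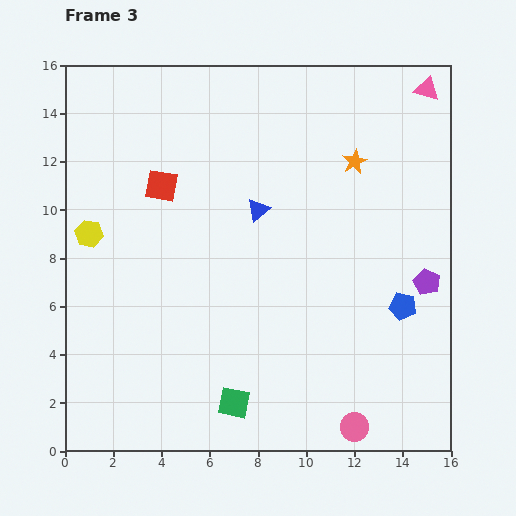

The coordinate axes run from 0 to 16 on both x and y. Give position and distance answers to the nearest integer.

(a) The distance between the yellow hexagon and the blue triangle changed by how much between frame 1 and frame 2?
-2

Distance in frame 1: 8. Distance in frame 2: 6.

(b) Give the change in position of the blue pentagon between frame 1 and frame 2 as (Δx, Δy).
(1, -1)

The blue pentagon was at (14, 8) in frame 1 and (15, 7) in frame 2.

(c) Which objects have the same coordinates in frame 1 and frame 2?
the green square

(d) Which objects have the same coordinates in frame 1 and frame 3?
the green square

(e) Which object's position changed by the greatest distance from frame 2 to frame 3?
the blue triangle

(moved 6; next 4)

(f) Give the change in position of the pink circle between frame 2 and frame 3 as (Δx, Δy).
(0, -4)

The pink circle was at (12, 5) in frame 2 and (12, 1) in frame 3.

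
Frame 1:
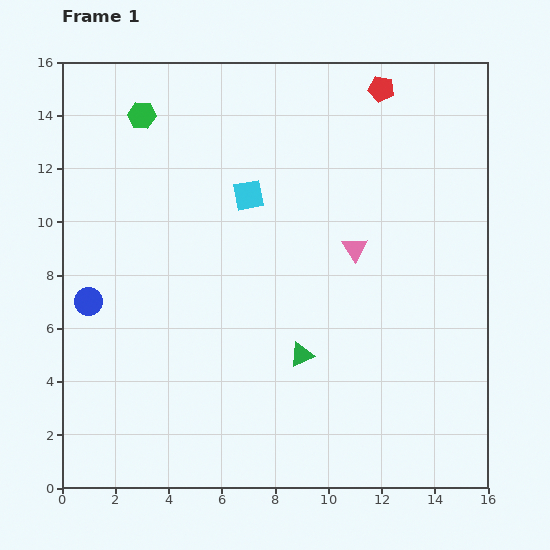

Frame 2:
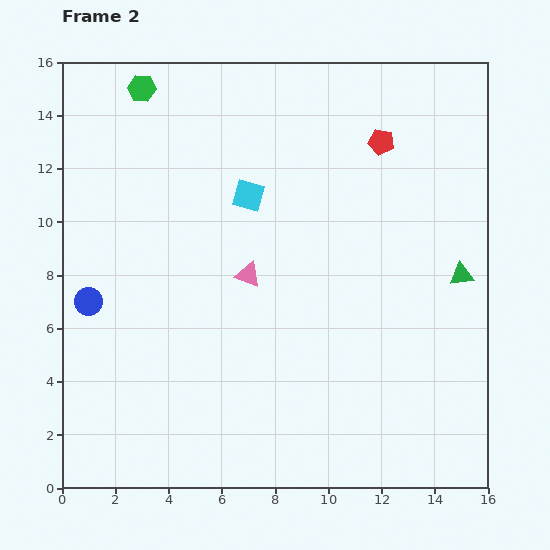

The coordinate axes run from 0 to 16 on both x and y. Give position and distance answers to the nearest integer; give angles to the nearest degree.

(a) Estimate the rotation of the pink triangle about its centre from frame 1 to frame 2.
39° counter-clockwise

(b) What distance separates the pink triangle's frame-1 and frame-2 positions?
4

The pink triangle moved from (11, 9) to (7, 8), a distance of √(4² + 1²) ≈ 4.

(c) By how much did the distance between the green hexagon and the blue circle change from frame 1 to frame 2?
+1

Distance in frame 1: 7. Distance in frame 2: 8.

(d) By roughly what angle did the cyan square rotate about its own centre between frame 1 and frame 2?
26° clockwise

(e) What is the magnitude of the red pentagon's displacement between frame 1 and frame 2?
2

The red pentagon moved from (12, 15) to (12, 13), a distance of √(0² + 2²) ≈ 2.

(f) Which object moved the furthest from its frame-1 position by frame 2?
the green triangle

(moved 7; next 4)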